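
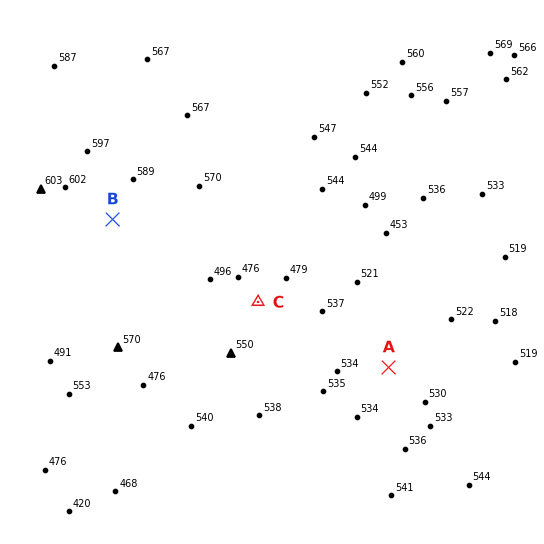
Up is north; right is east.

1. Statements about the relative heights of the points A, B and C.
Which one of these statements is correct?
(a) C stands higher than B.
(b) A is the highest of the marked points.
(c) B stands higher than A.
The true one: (c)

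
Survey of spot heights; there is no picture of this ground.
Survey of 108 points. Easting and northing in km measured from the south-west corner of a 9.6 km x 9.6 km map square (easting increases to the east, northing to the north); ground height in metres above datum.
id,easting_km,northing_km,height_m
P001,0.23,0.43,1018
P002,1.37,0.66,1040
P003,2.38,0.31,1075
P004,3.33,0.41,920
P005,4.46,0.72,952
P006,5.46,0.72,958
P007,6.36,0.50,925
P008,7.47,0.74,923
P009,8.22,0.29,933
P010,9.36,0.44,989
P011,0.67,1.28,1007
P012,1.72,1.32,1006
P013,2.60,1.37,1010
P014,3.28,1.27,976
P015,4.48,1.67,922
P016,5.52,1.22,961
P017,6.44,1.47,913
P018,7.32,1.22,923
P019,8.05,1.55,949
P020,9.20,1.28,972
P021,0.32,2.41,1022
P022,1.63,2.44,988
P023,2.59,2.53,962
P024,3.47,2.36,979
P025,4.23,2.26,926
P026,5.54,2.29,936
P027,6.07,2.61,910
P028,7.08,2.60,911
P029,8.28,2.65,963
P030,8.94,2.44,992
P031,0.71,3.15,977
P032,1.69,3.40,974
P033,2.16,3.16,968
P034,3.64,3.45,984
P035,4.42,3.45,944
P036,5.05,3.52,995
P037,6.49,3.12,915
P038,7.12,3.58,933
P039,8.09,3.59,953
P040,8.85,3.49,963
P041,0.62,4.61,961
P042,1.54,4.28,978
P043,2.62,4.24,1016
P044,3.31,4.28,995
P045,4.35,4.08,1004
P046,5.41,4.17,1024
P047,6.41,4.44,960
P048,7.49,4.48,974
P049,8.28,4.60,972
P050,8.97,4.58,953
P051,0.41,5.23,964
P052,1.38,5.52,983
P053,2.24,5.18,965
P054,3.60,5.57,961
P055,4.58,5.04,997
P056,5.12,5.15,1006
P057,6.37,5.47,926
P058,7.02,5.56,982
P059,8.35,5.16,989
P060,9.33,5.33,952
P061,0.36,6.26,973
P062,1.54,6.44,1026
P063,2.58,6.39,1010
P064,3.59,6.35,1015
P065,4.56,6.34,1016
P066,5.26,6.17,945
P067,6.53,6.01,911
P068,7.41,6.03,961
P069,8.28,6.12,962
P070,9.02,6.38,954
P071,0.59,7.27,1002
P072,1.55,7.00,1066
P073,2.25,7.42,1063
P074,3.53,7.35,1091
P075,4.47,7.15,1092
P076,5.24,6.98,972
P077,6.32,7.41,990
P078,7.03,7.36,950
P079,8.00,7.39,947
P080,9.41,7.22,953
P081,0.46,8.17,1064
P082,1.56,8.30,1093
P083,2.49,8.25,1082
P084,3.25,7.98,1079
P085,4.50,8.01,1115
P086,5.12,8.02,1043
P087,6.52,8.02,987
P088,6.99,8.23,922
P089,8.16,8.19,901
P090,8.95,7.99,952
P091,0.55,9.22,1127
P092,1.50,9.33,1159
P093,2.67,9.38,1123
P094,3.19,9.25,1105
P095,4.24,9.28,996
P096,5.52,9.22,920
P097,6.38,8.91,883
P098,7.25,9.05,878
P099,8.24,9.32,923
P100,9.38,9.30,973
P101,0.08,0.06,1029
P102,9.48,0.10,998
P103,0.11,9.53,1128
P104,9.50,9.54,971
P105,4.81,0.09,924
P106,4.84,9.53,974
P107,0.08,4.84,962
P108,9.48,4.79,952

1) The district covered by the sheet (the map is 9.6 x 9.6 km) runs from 880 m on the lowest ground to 1165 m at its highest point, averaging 980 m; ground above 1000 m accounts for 25.5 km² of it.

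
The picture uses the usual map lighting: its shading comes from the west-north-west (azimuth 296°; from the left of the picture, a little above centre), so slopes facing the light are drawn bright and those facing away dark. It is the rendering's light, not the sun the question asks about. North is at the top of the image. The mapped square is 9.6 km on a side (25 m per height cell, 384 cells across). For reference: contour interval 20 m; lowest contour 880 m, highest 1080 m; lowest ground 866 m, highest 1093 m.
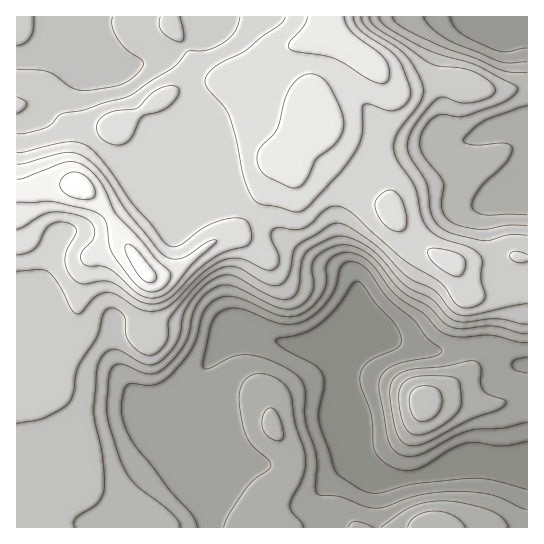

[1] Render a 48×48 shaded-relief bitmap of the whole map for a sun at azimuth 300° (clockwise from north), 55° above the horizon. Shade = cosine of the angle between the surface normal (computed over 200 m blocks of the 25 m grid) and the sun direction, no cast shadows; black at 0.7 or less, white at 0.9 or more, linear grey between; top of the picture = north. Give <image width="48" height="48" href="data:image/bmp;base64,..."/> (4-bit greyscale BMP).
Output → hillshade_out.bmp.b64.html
<image width="48" height="48" href="data:image/bmp;base64,Qk32BAAAAAAAAHYAAAAoAAAAMAAAADAAAAABAAQAAAAAAIAEAAATCwAAEwsAABAAAAAAAAAAAAAAABEREQAiIiIAMzMzAERERABVVVUAZmZmAHd3dwCIiIgAmZmZAKqqqgC7u7sAzMzMAN3d3QDu7u4A////AJmYiIiZmZmIeKqqmZiImqqqvMy6mZmYiYiIiIiJmZmIiaqqqYiJmqqqvMy6qZmZmYiIiIiImZiIiaq7qYd4mqmavMzLuqqZmZmYiIiIiYiImZq7uodniZmZq7u7u6qpmZmZmIiIiIiJmZmruqhmeJmZmZqqqqqpmZmZmId3iIiJmZmqqql2aJmZmYiImqqZmZmZmYd3iIiZmZmaqZl2Z5mZmXZmeJmYiJmZmYd3iIiZmZmamZh2aJmaqoZEV4iIiJmZmId3iJmZmZmqqYdmeJmau5dURWeHd5mZmIdniJmZmZmqqodmeZmbzLhkRFd3d4iJiHZneJmZmZqquoZmeZmbzLqGVWd3d4iJiHZmeImZmZqqqodmeZmrzcqHd3iIiJmJmHZmeIiJmaqqqodmeJmrzcuYd3iZmZmZmHZmeHZ4maqqqph3eJmrzdy6mHeJqpmZmHZniGVWiaqqqpiIiZmrzMy7qYeImZmZmHZniGQ0aJqqqZmZmZmrvMu7u6iIiJmZmHZomXUzR4qqmZmZmZmZq7uqqqmIiJmZmXd5qoZDRXmZmYiJmZmZmqqpiIiIh5mZmYeJqphkRGiZmIdniZmZmaqphlZ3d5maqXeJqYdkRGeIiHZUaJmZmaqqllRXeJmaqXZ5mGUzNFZ4iHZDRYmZmZmaqGVniJmaqXZ4mFMQE1Z4iHZUNGiaqpiaqYd3iImaqXd5mXQgAUaIiHZlVFiaupiJqYeIiIiaqYeJqoZTECV4mHVWZWebupmZmHeJmXeKupiaqYiHUiR4mHVFZWeaupmZmHeJmXeKu6mqqHeblkRniHZUVVeJqpmqmYiamXd5vLu7l2ebyoZneHdVRWeJmZmaqpqrqndoq7u6l3iau7mHd4hlVniZmYiImqq7u3dmiaqph4mZmrqYd4h2ZomamYd3iaq7u3dmd4mYeJmZmZqpiIh2Z4mqmXZmiJmqqoh3d3d2eJmZmZmZmIh2Z4mqqXZWeIiZmZmZmXZmiZmZmZmamZiHZ4mqqYZmd3iZmaqruoZniZmZmZmaqZmHd4mamYd3iIeJmbu7uod4mZmZmZmqqZmYd3iZmHd4mZh4mbzMuoiJmZmZmZmrqZmZh3eJh3d4mqmIibu7upmYmZmZmZmrupmZmHeIh2Z4maqpiKq7uqqYeJmZmZmqupmZmHd4hlVomYmqmZmqqqupeJmZmZmaq6mZmXd4hlRXiHeJmZmaqru6mIiZmZmZq6mZmYeIh1RGh2ZniJmZmrvLupiJmZmZmrqZmIeIh2RWiGVVZ5mZmau7zLqImZmImrupiIiJiHVniIdmZ6mZmZqrvMupmqmImaupmIiZh3Z4mpiIiaqZmZmaq8y6qqqYiaqqmImYh3eJqpmJqpmZmZmZmqu7q7upmZmZmZmYd3eJqpmau4mZmZmZmZmqqru6qqmZmZmYh3iZmpmau4iJmZmZmZmZmau7u7qpmZiIiIiZmZmaqniJmZmaqpmYiZq7qru6qYd3iImYiJmZmniJmZmaqqmYiZqrqru7qXZniJmYiImZmQ=="/>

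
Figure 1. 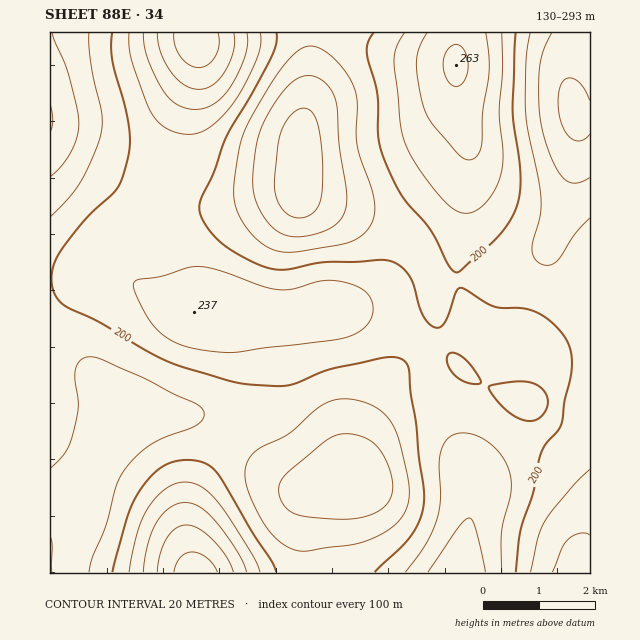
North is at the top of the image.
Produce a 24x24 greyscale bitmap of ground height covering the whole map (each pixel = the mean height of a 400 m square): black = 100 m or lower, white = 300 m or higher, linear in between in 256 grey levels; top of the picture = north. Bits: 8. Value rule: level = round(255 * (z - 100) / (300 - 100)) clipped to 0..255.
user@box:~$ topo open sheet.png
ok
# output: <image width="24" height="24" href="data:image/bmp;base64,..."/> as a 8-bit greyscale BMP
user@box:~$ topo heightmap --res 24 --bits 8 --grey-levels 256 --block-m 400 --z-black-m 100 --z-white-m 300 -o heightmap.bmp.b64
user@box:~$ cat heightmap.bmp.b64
<image width="24" height="24" href="data:image/bmp;base64,Qk12BgAAAAAAADYEAAAoAAAAGAAAABgAAAABAAgAAAAAAEACAAATCwAAEwsAAAABAAAAAAAAAAAAAAEBAQACAgIAAwMDAAQEBAAFBQUABgYGAAcHBwAICAgACQkJAAoKCgALCwsADAwMAA0NDQAODg4ADw8PABAQEAAREREAEhISABMTEwAUFBQAFRUVABYWFgAXFxcAGBgYABkZGQAaGhoAGxsbABwcHAAdHR0AHh4eAB8fHwAgICAAISEhACIiIgAjIyMAJCQkACUlJQAmJiYAJycnACgoKAApKSkAKioqACsrKwAsLCwALS0tAC4uLgAvLy8AMDAwADExMQAyMjIAMzMzADQ0NAA1NTUANjY2ADc3NwA4ODgAOTk5ADo6OgA7OzsAPDw8AD09PQA+Pj4APz8/AEBAQABBQUEAQkJCAENDQwBEREQARUVFAEZGRgBHR0cASEhIAElJSQBKSkoAS0tLAExMTABNTU0ATk5OAE9PTwBQUFAAUVFRAFJSUgBTU1MAVFRUAFVVVQBWVlYAV1dXAFhYWABZWVkAWlpaAFtbWwBcXFwAXV1dAF5eXgBfX18AYGBgAGFhYQBiYmIAY2NjAGRkZABlZWUAZmZmAGdnZwBoaGgAaWlpAGpqagBra2sAbGxsAG1tbQBubm4Ab29vAHBwcABxcXEAcnJyAHNzcwB0dHQAdXV1AHZ2dgB3d3cAeHh4AHl5eQB6enoAe3t7AHx8fAB9fX0Afn5+AH9/fwCAgIAAgYGBAIKCggCDg4MAhISEAIWFhQCGhoYAh4eHAIiIiACJiYkAioqKAIuLiwCMjIwAjY2NAI6OjgCPj48AkJCQAJGRkQCSkpIAk5OTAJSUlACVlZUAlpaWAJeXlwCYmJgAmZmZAJqamgCbm5sAnJycAJ2dnQCenp4An5+fAKCgoAChoaEAoqKiAKOjowCkpKQApaWlAKampgCnp6cAqKioAKmpqQCqqqoAq6urAKysrACtra0Arq6uAK+vrwCwsLAAsbGxALKysgCzs7MAtLS0ALW1tQC2trYAt7e3ALi4uAC5ubkAurq6ALu7uwC8vLwAvb29AL6+vgC/v78AwMDAAMHBwQDCwsIAw8PDAMTExADFxcUAxsbGAMfHxwDIyMgAycnJAMrKygDLy8sAzMzMAM3NzQDOzs4Az8/PANDQ0ADR0dEA0tLSANPT0wDU1NQA1dXVANbW1gDX19cA2NjYANnZ2QDa2toA29vbANzc3ADd3d0A3t7eAN/f3wDg4OAA4eHhAOLi4gDj4+MA5OTkAOXl5QDm5uYA5+fnAOjo6ADp6ekA6urqAOvr6wDs7OwA7e3tAO7u7gDv7+8A8PDwAPHx8QDy8vIA8/PzAPT09AD19fUA9vb2APf39wD4+PgA+fn5APr6+gD7+/sA/Pz8AP39/QD+/v4A////AFFgdZW+4OzbtYxxam1xeoqiur+riGVNSVBabIy10tfDnHZhXl9haHeQrLeoimtUTFBTZIGkvr+og2JRTEpLUWOBobGpkHRgVFRSX3WPpKSPcVhKQDs6QFd7na6rl35rX19ZXWp7iop9allOQzs6QVp/namml4J0amleWl5pcnVzbGRdUUZES2ODmqGcj4N7dG1iWVZcY2dsbm5rX1RSWmyEkpWPhYGAeW5kW1dbYmdtc3Z2bmRjaXWEioiDfn2Aem5jX2Bnb3V8gYKCfXZzdXuDg4CAgICBe3BnaHB6hY6TlJGPjYiEgICBgICDhYWDfHZzeIKPnqSjoqGgnpyXjoaBgIKDhYWBfHyAh5Ccqa6rqamnp6iilomAf4GBgYB8eoKJkJeco6mopJ2an6Kdk4d+fn99enZzeYSNk5aVl5qXjoN+hYmIhoF8f396c2pqdX2JkI+MjYyDd2hdX2ZtdXh6goV/c2ZibnGAiYiFhYN4aFI/PUlZanV+i5KMfWpfZGNzgIOEhYF0X0MuLD5TaHuKmJ+Yhm5aWFRneIGHiYZ5XT8rKT1Xb4WWo6qii2xSS0ZccX+Jjo2AYUEsKT9eeI+fq7Opi2VHPTxTa3+PmJmLa0cwLEJifZWotLqqhlw8MTtTa4KZqrCkgFc6NEVifZivvsCpglY2LkFZcYqlv8zBnG9NQk5mgJu0x8eug1U3Mkled5Oz1OXZsoZjV19xhp64y8yyhVc9O1BheZi/4/PkvpNzaGx3hZqyx8evhl1GRQ=="/>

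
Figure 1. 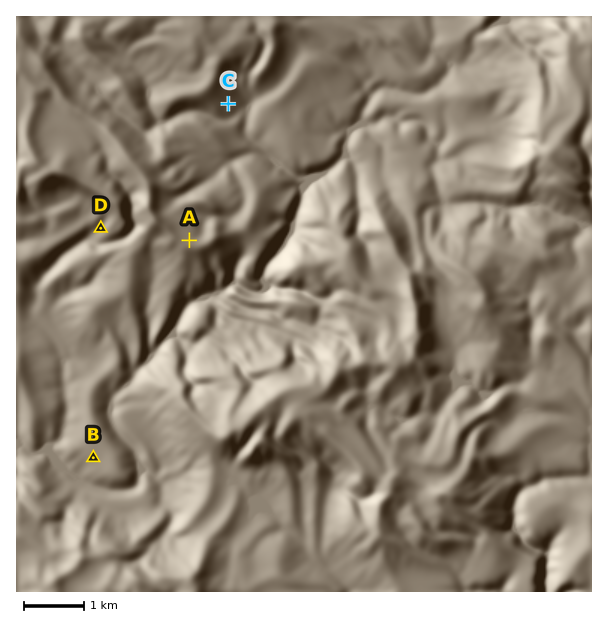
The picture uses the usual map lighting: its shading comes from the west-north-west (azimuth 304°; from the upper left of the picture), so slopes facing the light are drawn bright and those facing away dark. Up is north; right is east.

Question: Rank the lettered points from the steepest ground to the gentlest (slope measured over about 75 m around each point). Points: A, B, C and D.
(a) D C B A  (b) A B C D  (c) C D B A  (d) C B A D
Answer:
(a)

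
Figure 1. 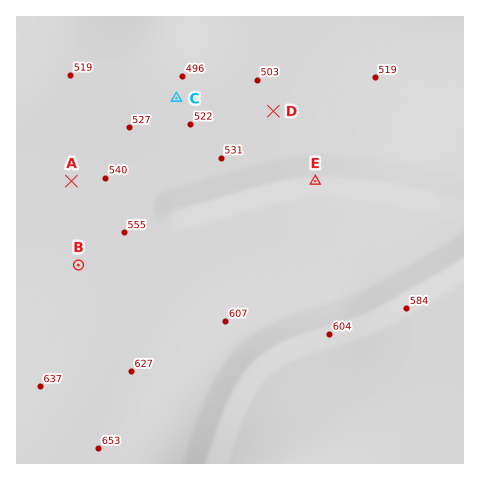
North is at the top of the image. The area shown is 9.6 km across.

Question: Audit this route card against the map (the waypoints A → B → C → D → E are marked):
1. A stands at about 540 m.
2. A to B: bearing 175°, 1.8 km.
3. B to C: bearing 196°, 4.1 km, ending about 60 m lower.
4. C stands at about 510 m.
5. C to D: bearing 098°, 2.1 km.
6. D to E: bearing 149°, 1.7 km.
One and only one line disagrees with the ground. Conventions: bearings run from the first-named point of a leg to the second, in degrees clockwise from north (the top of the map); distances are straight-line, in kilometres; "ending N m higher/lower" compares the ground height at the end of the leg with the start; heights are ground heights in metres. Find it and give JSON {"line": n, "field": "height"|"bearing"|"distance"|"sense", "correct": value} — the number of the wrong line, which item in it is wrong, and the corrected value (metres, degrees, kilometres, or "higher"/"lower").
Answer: {"line": 3, "field": "bearing", "correct": 30}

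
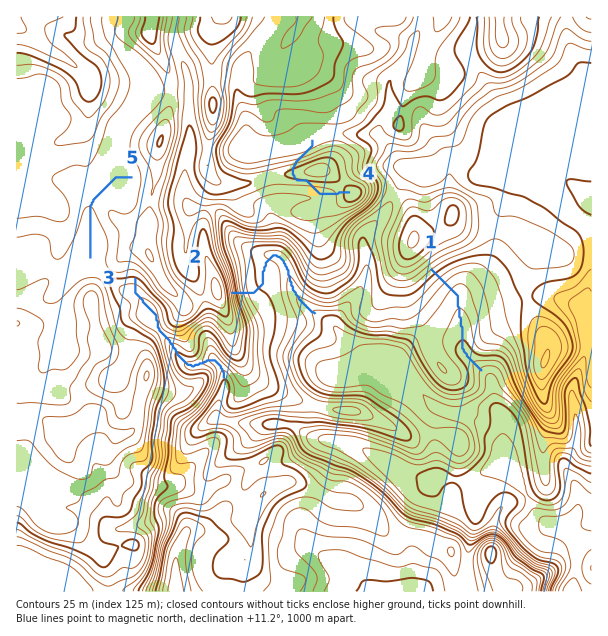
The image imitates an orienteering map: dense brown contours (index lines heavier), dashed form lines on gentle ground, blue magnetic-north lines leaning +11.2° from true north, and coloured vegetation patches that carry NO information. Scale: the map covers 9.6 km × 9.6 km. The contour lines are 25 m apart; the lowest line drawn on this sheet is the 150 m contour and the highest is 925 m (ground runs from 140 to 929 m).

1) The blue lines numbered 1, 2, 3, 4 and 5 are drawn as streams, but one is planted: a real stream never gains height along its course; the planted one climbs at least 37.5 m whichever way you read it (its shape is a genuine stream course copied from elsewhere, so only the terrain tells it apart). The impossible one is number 4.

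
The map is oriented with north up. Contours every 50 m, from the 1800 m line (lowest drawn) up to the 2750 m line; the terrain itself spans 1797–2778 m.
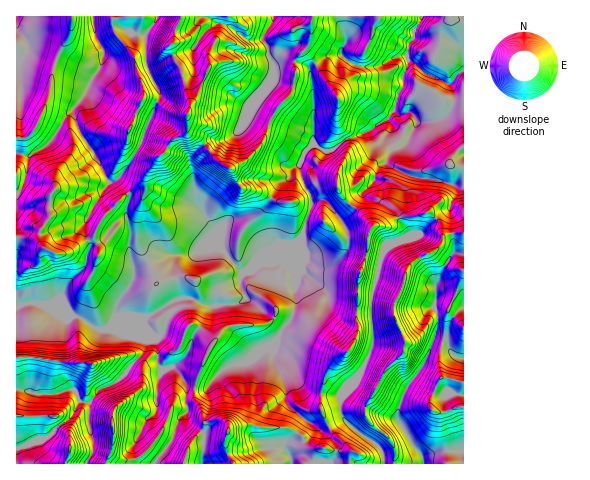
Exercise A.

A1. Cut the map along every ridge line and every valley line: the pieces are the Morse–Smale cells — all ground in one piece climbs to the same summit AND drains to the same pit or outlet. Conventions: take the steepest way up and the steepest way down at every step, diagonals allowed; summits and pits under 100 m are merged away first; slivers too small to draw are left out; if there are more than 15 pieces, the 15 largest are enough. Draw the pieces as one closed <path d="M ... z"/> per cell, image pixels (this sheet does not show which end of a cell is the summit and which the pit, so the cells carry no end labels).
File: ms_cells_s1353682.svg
<path d="M463 16l-282 0-6 16-1 10-4 5 5 13 7 10 8 31-2 31-14 6-5 6-5 9-6 4-10 15-5 11-14 10 1 6-4 16 4 14-1 22 5 16 0 11-13 20-6 17 2 2 17-1 10 2 4 12 10 8 5-4 4-13 5-9-3-7 3-3 9-4 11 0 21 8 26-3 7-4-6-14 1-9 19-13 13-4 15-14 13-6 11-37-2-9-6-8-5-20-4 2-4 8-7 5-36-1-7 4-17 10-20 21-7-10-4-29-3-10 1-8 20-17 10 1 10-4 10-10 15-29-3 7 2 7 28 14 16 4 14 10 1-44-4-27 4-4 14-9 13-2 14 11 20 2 18-9 13-2 3 5-1 6-5 8 0 12-4 7-5 17 4 3 11-2 9 10 21-2 11-9 4-9 0-12-5-6 15-14z"/><path d="M322 199l-10 3-12 38-12 5-15 14-13 4-19 13-1 9 6 10-2 6-8 3-23 2-21-8-11 0-12 7 3 7-12 25-6 0-7-8-1 18-4 8-23 25-20 9-9 14-2 18 5 18 0 13-6 9 1 3 66 0 18-24 7-22 9-7-3-27 19 5 19-19 27-10 13-12 14-8 18-29 0-26 9-29 8 8 13 3 14-7 6-7 3-8 0-9-5-14-14-19z"/><path d="M428 212l-10 4-18 1 1 5 9 13-4 4-17 7-7 7-11 53 2 38-17 38-16 18 0 11 4 8 36 29 5 16 38-1-1-8-7-7-16-27-1-8 5-18 21-31 10-24 4-2 8 2 7 14 7 4 4-1 0-30-15-15 10-28-4 3-30 4-7 0-16-5 4-15 4-7 9-6 16-8 7-7 1-8-2-11z"/><path d="M274 343l-11 5-13 12-27 10-19 19-18-4-1 15 3 11-9 7-7 22-15 19-2 5 195-1 0-7 3-4-17-15-7-9-6 2-4-1-13-8-18-17-2-5 0-16-12-22z"/><path d="M36 303l-8 0-12 4 1 82 18 5 21 0 17-5 3 2 4 10 9 2 10-14 20-9 25-30 3-22-3-9-3-2-5 0-24 11-13 2-21-13-9-1z"/><path d="M129 193l-24 22-13 23-24 15-12 1-13-6-9-9-18-2 1 69 11-3 13 1 28 12 9 1 21 13 13-2 23-10-1-2-17 1-2-2 6-17 13-20 0-11-5-16 1-22-4-14 4-16z"/><path d="M73 110l-9 9-14 24-21 14-4 23-4 10-5 5 0 41 18 3 9 9 13 6 12-1 24-15 13-23 23-22-10-13-7 3-3-2-15-30-11-14z"/><path d="M120 28l-25 5 9 16-2 13-16 32-13 16 9 27 11 14 17 32 6-3 16-19 10-20 13-36 6-9-15-35 0-26-14-1z"/><path d="M341 54l-13 2-18 13 4 27 0 48 12 7 7-1 13-10 17-6 26-16 6-9 4-15 4-7 0-12 6-14-3-5-4 0-23 10-12 1-17-4z"/><path d="M255 99l-14 28-10 10-10 4-12 0-19 18 7 45 7 10 20-21 24-14 39 0 4-4 1-6 9-5 3-11 10-9 0-4-10-7-21-7-28-14-2-2z"/><path d="M180 16l-87 1 3 15 24-4 12 6 14 1 0 26 15 35-6 9-19 48-20 27 13 13 14-10 5-11 10-15 6-4 5-9 5-6 14-6 2-31-8-31-6-8-6-15 5-8 0-7 6-12z"/><path d="M399 170l-3 10 2 10-5 11 0 5 6 10 19 0 10-4 12 10 3 13-1 8-7 7-16 8-9 6-4 7-4 15 16 5 7 0 30-4 4-4-10 29 14 14 1-139-29-8-25-3z"/><path d="M301 266l-6 19 0 26-5 10-9 11-7 18 12 10 10 19 11 11 14 4 8-25 21-20 7-13 0-25-24-7-5-5-4-9-22-20z"/><path d="M409 112l-5 2-11-2-5 8-25 14-17 6-13 10-7 1-13-7-9 9-4 12 1 9 4 13 5 6 1 8 11-2 5 3 10 12 4-1 33-32 4-13 8-6 4-10 17-9 9-18-1-8z"/><path d="M386 161l-8 7-4 13-37 34 6 7 5 14 0 9-3 8-13 11-7 3-13-3-7-8-3 8 0 6 22 20 4 9 5 5 13 5 10 1 2-3 0-26 9-29 0-13 4-10 6-4 9 0 14-8-7-11 5-16-2-10 3-9z"/>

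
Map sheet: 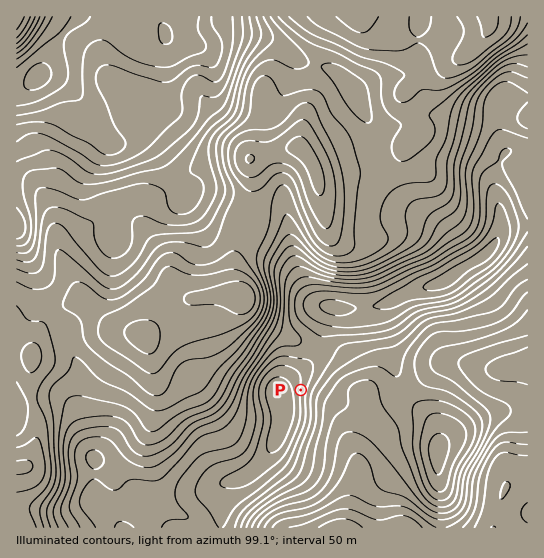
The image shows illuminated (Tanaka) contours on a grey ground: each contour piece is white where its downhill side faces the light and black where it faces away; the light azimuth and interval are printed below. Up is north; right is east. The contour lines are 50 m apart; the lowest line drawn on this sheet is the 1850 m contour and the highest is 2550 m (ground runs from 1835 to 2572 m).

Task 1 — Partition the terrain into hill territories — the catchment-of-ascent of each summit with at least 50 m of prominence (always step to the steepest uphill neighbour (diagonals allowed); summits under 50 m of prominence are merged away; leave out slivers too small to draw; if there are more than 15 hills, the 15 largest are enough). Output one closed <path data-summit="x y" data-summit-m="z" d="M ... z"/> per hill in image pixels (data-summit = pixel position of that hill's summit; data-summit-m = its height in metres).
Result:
<path data-summit="447 279" data-summit-m="2570" d="M527 16l-38 0 0 10-2 7-16 18-58 34-9 8 12 33 1 11-14 12-4 9-12 10-18 5-19 0-32 6-7-18-10-13-12 0-40 11 3 24-3 15-12 31-4 30 2 28 2 6 7 5 1 8 8 10 38 23 44 17 10 10 8 17 11 8 0 19-9 24 2 25 2-16 10-18 4-12 33-20 33-28 8-2 15 0 20 5 16 1 30-6z"/><path data-summit="38 77" data-summit-m="2572" d="M487 16l-470 0-1 166 10 1 9 4 14 19 4 11 3 25 4 13 23 44 23 22 31 14 5 5 15-16 33-25 23-4 28 0-4-2-4-10 0-24 6-36 12-30 1-16-2-18 39-11 12 0 10 13 7 18 32-6 19 0 18-5 12-10 4-9 14-12-1-11-12-33 9-8 58-34 17-21 1-11z"/><path data-summit="281 402" data-summit-m="2545" d="M238 295l-25 0-23 4-33 25-14 15 8 14 5 33 0 19-7 28 0 20 14 45 10 13 15 8 2 9 155 0 12-53-2-41 9-24 0-19-11-8-12-23-16-9-34-12-25-14-17-12-5-15z"/><path data-summit="438 453" data-summit-m="2372" d="M462 363l-15 0-8 2-33 28-33 20-16 34 0 28-11 53 147 0 2-2 2-17 8-22 5-4 18-5 0-113-38 4z"/><path data-summit="17 226" data-summit-m="2344" d="M26 183l-10 0 0 171 15 2 6-22 8-15 12-10 24-8 2-3-23-43-4-13-3-25-4-11-11-17z"/>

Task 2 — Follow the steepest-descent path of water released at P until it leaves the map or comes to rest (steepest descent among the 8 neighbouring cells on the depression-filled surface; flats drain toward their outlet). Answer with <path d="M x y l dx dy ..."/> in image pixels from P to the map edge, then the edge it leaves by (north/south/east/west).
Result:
<path d="M301 390l10 0 4 3 4 4 2 0 21 21 0 4 1 1 2 8 8 16 0 3 2 5 0 6 2 1 0 19-2 1 0 33-5 8-1 4"/>
exit: south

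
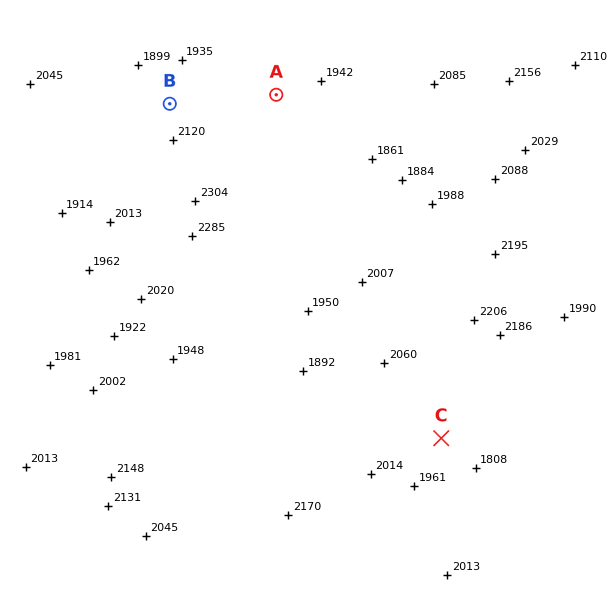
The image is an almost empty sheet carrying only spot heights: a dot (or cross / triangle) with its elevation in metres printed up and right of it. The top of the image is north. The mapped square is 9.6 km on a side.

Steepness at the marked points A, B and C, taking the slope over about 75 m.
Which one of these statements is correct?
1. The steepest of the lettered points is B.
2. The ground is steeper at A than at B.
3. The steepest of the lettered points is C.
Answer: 1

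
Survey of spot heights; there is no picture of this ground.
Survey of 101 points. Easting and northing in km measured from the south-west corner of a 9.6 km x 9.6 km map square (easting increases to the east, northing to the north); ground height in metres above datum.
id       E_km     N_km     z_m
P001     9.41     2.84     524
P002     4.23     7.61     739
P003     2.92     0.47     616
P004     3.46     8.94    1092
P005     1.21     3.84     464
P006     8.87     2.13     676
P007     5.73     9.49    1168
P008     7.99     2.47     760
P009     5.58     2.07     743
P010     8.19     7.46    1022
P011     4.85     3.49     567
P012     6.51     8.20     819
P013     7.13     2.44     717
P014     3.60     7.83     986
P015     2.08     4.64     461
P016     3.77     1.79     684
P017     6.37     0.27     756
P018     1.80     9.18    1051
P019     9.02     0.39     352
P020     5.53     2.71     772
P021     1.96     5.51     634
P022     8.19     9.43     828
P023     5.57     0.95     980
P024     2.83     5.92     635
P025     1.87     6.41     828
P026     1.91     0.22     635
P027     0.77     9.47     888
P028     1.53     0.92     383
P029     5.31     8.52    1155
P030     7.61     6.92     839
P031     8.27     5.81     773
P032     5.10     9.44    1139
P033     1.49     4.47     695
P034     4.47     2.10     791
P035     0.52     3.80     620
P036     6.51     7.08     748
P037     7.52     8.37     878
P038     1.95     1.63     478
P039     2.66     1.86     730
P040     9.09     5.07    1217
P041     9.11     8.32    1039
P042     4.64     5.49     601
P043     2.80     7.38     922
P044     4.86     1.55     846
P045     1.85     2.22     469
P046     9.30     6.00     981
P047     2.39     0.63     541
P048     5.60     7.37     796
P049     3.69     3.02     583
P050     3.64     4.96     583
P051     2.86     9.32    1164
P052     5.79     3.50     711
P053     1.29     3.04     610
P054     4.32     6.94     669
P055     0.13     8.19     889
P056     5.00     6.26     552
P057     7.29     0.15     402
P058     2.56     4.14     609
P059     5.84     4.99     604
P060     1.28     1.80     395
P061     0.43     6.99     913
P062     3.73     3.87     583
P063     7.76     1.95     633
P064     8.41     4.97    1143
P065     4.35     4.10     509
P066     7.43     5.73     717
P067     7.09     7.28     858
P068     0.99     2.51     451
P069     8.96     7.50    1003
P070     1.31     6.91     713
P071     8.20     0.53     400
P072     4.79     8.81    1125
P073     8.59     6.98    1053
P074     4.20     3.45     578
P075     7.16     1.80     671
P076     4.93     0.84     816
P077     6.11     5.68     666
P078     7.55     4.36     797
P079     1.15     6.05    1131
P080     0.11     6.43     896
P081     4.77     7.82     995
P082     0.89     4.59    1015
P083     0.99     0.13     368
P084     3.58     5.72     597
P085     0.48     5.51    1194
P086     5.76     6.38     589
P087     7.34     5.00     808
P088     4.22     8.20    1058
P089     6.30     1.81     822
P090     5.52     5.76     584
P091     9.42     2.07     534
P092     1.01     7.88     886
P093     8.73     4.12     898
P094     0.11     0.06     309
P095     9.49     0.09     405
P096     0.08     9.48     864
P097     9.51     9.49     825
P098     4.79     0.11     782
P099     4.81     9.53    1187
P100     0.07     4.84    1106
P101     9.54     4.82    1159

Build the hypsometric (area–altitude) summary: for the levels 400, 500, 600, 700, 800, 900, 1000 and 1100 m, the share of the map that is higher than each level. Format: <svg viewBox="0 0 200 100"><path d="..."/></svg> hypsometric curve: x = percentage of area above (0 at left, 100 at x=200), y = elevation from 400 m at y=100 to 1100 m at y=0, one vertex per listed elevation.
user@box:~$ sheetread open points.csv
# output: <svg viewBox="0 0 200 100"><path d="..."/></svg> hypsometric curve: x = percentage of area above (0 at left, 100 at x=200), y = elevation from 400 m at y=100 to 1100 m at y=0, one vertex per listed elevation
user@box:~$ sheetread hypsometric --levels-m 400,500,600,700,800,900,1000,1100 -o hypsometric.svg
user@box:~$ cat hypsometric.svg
<svg viewBox="0 0 200 100"><path d="M191 100l-14-14-27-15-35-14-31-14-33-14-23-15-16-14"/></svg>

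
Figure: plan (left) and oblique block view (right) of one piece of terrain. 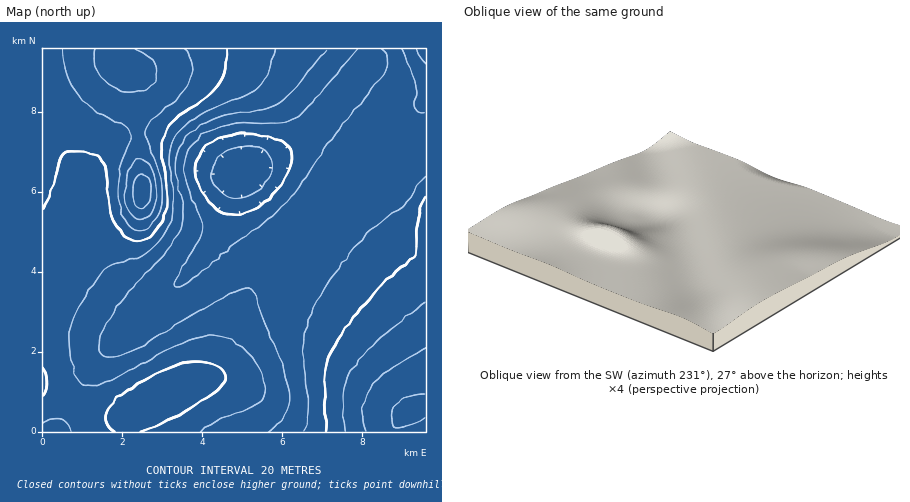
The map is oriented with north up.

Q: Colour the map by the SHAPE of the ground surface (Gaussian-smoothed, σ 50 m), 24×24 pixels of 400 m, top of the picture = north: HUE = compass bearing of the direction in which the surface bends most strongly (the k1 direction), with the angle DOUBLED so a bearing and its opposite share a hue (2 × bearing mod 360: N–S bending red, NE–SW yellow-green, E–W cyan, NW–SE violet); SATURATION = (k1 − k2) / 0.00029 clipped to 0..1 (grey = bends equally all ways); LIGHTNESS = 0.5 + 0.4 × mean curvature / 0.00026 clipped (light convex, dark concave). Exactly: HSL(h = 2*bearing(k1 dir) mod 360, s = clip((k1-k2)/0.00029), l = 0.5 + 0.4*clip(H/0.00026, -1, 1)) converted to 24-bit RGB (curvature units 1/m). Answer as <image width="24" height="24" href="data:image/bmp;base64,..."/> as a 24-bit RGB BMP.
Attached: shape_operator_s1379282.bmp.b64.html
<image width="24" height="24" href="data:image/bmp;base64,Qk32BgAAAAAAADYAAAAoAAAAGAAAABgAAAABABgAAAAAAMAGAAATCwAAEwsAAAAAAAAAAAAAVJWKXJWOcomQjX2Um32VmH2PkH2HiXx8hoR5hIV2gYB0fHZ1hH15fYl8e5KAeZiGdpmKdZOLd4iAdn90eHhuZ3VmW3xfa4ZcWpSkUZ2nWpOlcH2fjnmjo3moo3ilmnmckHqUiXuNgnmJdHmKeo2Oe5WOe5qOfJmMfJCIe4WDgnZ5gm90fW1yeHBvZH1vaYZjbYSgWJalUZqkXYygcHGemnWnqXWtpnarm3alkHegg3acdXuceZGcfJycf5eTgY2Khn2ChnN8hG54hmt2gm95fXR7cH59bYRwh3ySb4mOWpKMVZKKYoqOfHWPnnidpnejonimlnmjiHqgfH2dfouagY+Tg4aLinuBjHF8jGx7iGx8hnB9hHSCfHeBdnyCdYN/lHR1iXt1aYNvVodtU4hwY4Z0hod3lHmEmnqMmHySk3+Ui4KQi4KMin+BjHZ6jm93jmt4jGx8iXCBhnWFgXiFe3mEeHyEeIGElXRtlHRtiH9vZINlUYdmUIplYIhnhIlykn11lXp2k313kH92j3x0j3Vwjm1tjWxyjG54inJ/iHWEhXiGgHqFfHqFenuFeX6Fj3dxlHJwkXRxhoRzYoVsUIxnUYxlYolki4twlH9wl3xulXxtknlsjnRtjHBuinF0iXR7h3eAhnqEg3uFgHuFfXuFe3uEe3yEiHt4j3Z3k3V5j3Z4fIR2YYhwUY1rVYtqaIdojINylnlwl3Zuk3VvjXVxiXV0h3d4hnl9hXuBhHyDg3yEgXyEf3yDfXyDfHyCg358iHt8j3l+lHd/jnh8eoV0X4pwUo1vWotwb4VwjXt2lnN0lXN1j3V3iXh5hnp8hHx+hHyAg32Bg32Dgn2DgX2Cf3yCfnyCgIF9g35+iXt/kXeAl3F8k3RwdIprWI1wUo50X4p2dYR2jnh7lnZ9k3d9jHl+h3t+hHx/g32Ag32Ag32Bgn2Cgn2CgHyCd5N6e4J7f4F+hH1/jHWCnWN5qmZanKBfW5JpU495VI54Y4p6eIV9kHmAlneBkniAi3p/hnx/hH1/g32Agn2Agn2Bgn2BgX2Cds1ndoR6e4F8gH2Aim2JpE6AyVY+u8VJT6JkVJOKVZKGVpOHZ42LgHqJlXiHl3eEkniBinqAhnyAg32Ag32Agn2Bgn2BhYp6l+hgcoZ+d4N+eXuAfF6NrDSh5ko41etQNsN9RJapVpWkUJinVIuiaHWYknWYnXWOmnWFkXiCinuBhXyAg32Bgn2Bgn2ClqJzweRZcIeIdYOEdHiCY06QgiKw62Vg7PyTMN+5JYzGUI64T4q1SniwVmKlh2igpW6Yo3GJmnWDkHiCiXuBhXyBg32Bgn2Craxv2L1ScXmLdXuFcXSDSUWSNBqu3qWP+//MUMnUHW29UYOjXnyRVnGJWGWGe2SLn2iHp2x+onJ/mHaBj3mCiHuChHyCg32CpZJx0XlRenCOe3SHdHGESFSQG0uqm96E//3MnWW7Mj+QXGF1dGhdZHBVUW1YXXBciHhjnnhooHRxm3V9lXeCjXqDh3yDhH2DkHx5yVlkjG2QiHGKgHOEV2iKKIijWepH//CM0zdGbT95aldleVtae3heVGxXTnFNZ4hOhZtZmJdtlHp4lneCk3iEjHqDhnyDhH2DqG2Mj2yEjG+Bh3J/a3OCQ5iJU9wq/9s74yUYh0Ffal1bbHJef2xccGBcXHZUUJZFUaZGYJtcfYt2j3qBlXeEknmEi3uEhn2EhH2EjWx6jG57inF5gXV5YotxcrVE3bI01jcrpEdifV5lcnJfdG1ddnBkYIllTahaRbBYTqBnYo92eYWBkHmElXiFkHmFinuEhX2Eim95i297i3J5iHZ3fod0hZtjr5RatFhdr12NoGGkdmGYYmaVZYGcaqWiaKqMW6d8U5t3VZF5Zol+f3qFkXmElXiFj3qFiXyEiHKAinOAi3V/inl8iYV8ipB4lI94mHqDoHSkkGuvdWO1YGe3ZYG0cpOrfJedeZKNaI6BWI58WI17aod/hnuEknmFlHiFkHaAh3WIinaJi3qHi3+FioeEhY6EhJGLg4WThHuagnShdW6ma3Cobnqkd36bhn+Sjn6Me3uGaIh/V417WYx8bYZ/iHuDm2V1pEtXf3WJg3iKhn2Lh4SLh5GOg5uZf5WgeXyfhnabiXiVfniRdXaRdXePfXiMjXqNkniJkHmGeXyFZoh+Vo17W4p7gGJum0thqE1deHaJe3mLf4KMg5ORgKKXe6yqdImqg2qmoGqflnWJi3yKfHmIeHaIfXiHh3mJj3iHk3eGj3mEeISEY4h9W290cFtrhl5vnGNy"/>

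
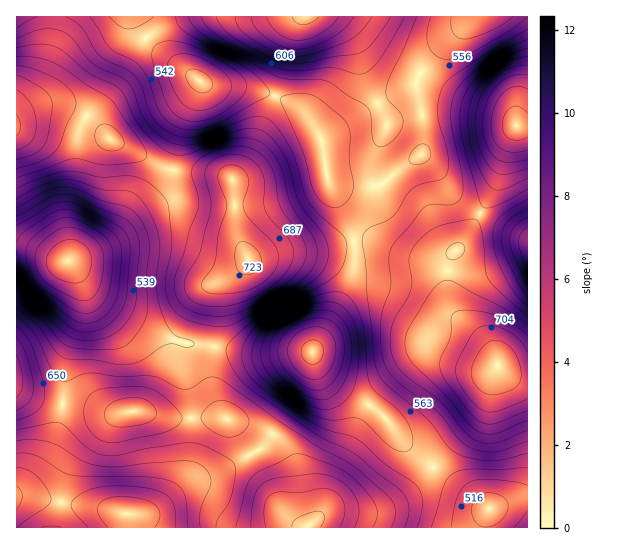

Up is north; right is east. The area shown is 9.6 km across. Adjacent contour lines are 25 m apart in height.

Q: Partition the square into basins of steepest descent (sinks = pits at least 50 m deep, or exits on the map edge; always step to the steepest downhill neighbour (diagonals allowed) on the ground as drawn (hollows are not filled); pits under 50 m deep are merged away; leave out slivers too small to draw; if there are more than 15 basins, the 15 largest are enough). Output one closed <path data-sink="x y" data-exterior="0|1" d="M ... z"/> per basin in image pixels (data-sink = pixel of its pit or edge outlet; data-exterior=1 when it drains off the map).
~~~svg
<path data-sink="199 81" data-exterior="0" d="M329 16l-278 0-2 27-8 28-9 18-16 16 0 12 30-12 24 3 21 12 20 20 50 27 12 4 41 2 16 4 3 4 2 9 1 39 3 10 10 21 33-8 43-4 28-7 17 0 35 14 20 4 16 0 12-6 11-11 32-57 9-34 11-26-14-6-39-6-45 2-19 4-12 5-22-43-12-40-6-10z"/><path data-sink="313 351" data-exterior="0" d="M370 241l-17 0-28 7-35 3-39 8-12 12-14 9-8 10 0 41-5 30 0 24 7 24 7 10 33 8 14 6 12 12 11 22 3 42 8 16 24-14 46-2 16-6 16-11 14-13 17-22 39-39 5-9 8-32 5-11 0-4-8-15-22-23-11-9-5-8-3-10 0-31 5-13-12 6-16 0-20-4z"/><path data-sink="69 261" data-exterior="0" d="M59 105l-18 2-25 11 0 271 25 11 44 7 24 6 37-1 29 7 50 0-6-10-7-24 0-24 5-30 0-41 8-10 14-9 9-10-12-32-3-48-11-6-40-3-21-5-50-27-25-24z"/><path data-sink="127 514" data-exterior="0" d="M17 389l0 139 291-1-9-18-2-34-5-20-14-18-19-10-40-10-44 2-29-7-37 1-24-6-44-7z"/><path data-sink="485 17" data-exterior="1" d="M527 16l-198 1 10 6 14 18 12 40 22 43 12-5 19-4 45-2 32 4 22 8 10 0z"/><path data-sink="489 509" data-exterior="0" d="M498 367l-6 10-4 20-9 21-39 39-17 22-14 13-16 11-16 6-50 3-19 15 219 1 1-150-18-3z"/><path data-sink="527 246" data-exterior="1" d="M527 125l-11 1-9 21-11 38-32 57-13 15-3 9 0 31 4 13 32 31 8 10 5 15 10 7 12 4 9 0z"/>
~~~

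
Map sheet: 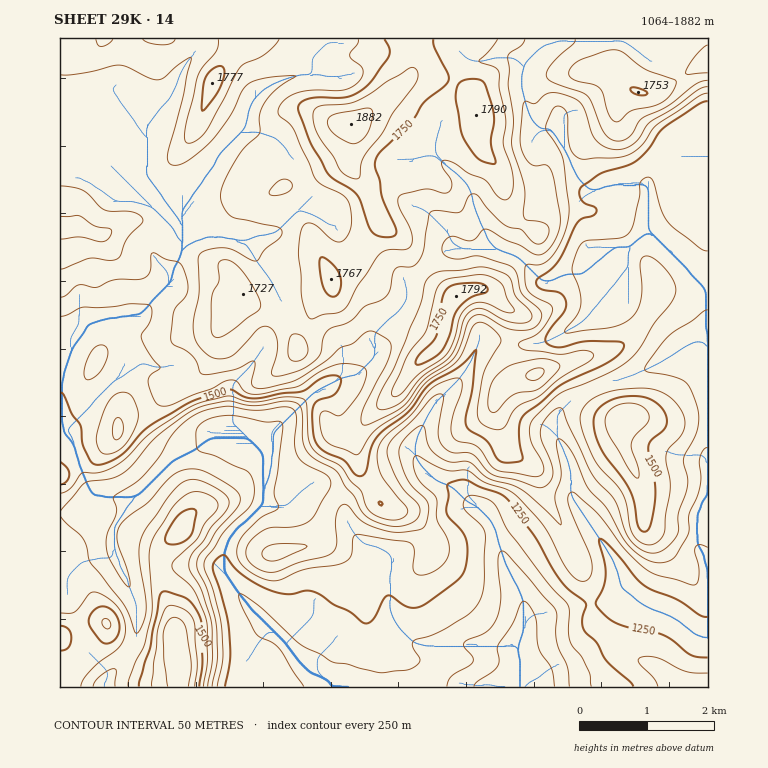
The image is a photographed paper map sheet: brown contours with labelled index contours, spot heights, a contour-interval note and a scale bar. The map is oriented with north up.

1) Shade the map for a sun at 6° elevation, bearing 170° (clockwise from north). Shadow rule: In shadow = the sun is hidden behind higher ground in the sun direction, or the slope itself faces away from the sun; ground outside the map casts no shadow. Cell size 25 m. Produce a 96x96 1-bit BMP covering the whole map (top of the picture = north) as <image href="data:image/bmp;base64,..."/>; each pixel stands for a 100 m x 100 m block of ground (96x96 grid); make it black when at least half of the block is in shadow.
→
<image width="96" height="96" href="data:image/bmp;base64,Qk2+BAAAAAAAAD4AAAAoAAAAYAAAAGAAAAABAAEAAAAAAIAEAAATCwAAEwsAAAIAAAAAAAAA////AAAAAAAAAAAAAAAAAAAAAAAAfAAMAAAAAAAAAA8AeAAPAAAAAAAAAB8AfAAOAAAAAAAAAD8APgAAAAAAAAAAAP8APgAAAAAAAAAAB/8APgAAAAAAAAAAD/4APgAAAAAAAAAAH/7AP4AAAAAAAAAAH/7AP8AAAAAAAAAAH4D///gAAAAAAAAADgD///wAAAAAAAAAAAD///wAAAAAAAAAAACf//gAAAAAAAAAAAAf//wAAAAAAAAAAAAf//4AAAAAAAAAAAAf//4AAAAAAAAAAAAfv/wAAAAAAAAAAAAfP/gAAAAAAAAAAAAfH+AAAAAAAAAAAAAfDwA8AAAAAAAAAAAeDgA/+AAAAAAAAADeDwA//AAAAAAAAADcH8A//gAAYAAAAAAcH+A//AAA/AAAAAAYP+Af/AAAfAAAAAAYP/Af/AAAOAAAAAAAH/4P/AB+AAAAAAAAH//P+AH/AAAAAAAAH//ngAP/AAAAAAAAH//nAAH/AAAAAAAAD//nAAH+AAAAAACAD//AAAD8AAAAAADAB//AAAD4AAAAAACAA/+AAABwAAMAAACAA/+AAAAAAAcAAAAAA/8AAAAAAAIAAAAAAf8AIAAAAAAAAAAAAH4AOAAAAAAAAAAHADwAOAAAAAAAAAADgAAAB7gAcAAH8AADwAAAB/wAfAAP/+ADgAAAB/4AfgAH//ABgAAAB/+AfgAH//ABgAAAB//APwAD//AAAMAAA//gH8AB/+AAAOAEAB/gD/wB/+AAAOAHAA/wB/+A/8AAAAADAAf4B//wf8AAAAADAAP8B//+H4AAAAAAAAP/B///wAAcAAAAAAH/A///8AAMAAAAAAD/A4//+AAAAAAAAAB/AAH/+AAAAAAAAAB/AAB//AAAAAAAAAB/AAYf+AAAAHAAAAA/gB+fwAAAAPgAAAA/gD/PAAAAAPAAAAAf4D/uAAAAAGAAAAAf/9/gAAAAAAAIAAAP///AAAAAAAA4AAAH//4AAAAAAAB4AAAD//gAAAAAAAPwAIAD//AAAAAAAA/wAYAD/+AAAAAAAB/wQYAD/8AAAAAAAA/gA4AD/4AAAAAAAA/ADwAB/wAAAAAHAAeAHwAB/wMAAAAH4gAADgAB/gMAAAAH/AAADAAAwAMAAAAP+AAAAAAAAAAAAAD/8AAAAAAAAAAAAAD/4AAAAAAAAAAAAAD/wAGAAAAAAAAAAAD/AAHAAAAAAAAAAAPwAAHgAAAAAAAAAAfgAADwAAAAAAAAAADAAADwAAAAAAAAAAAAAAB8AAAAAAAAAAAAAIB+AAAAAAAAAAAAAMA+AAAAAAAAAAAAAOAcAAAAAAAAAAAAAOAIAAAAAAAAAAAAAHAAAfgAAAAAAAAAAHADB/wAAAAAAAAAAHgD//4AAAAAAAAAAHgD//8AAAAAAAAAAHgD//+AAAAAAQAAADwB///ADAAAD8AAAD4A///gHwAAH4AAAD8Af//gH4DgH4AAAB8AP//gH4H+HwAAAB8AP//gHwH/zAEAAB8AH//AAAD/wAAAAB8AH/8AAAB/gAA="/>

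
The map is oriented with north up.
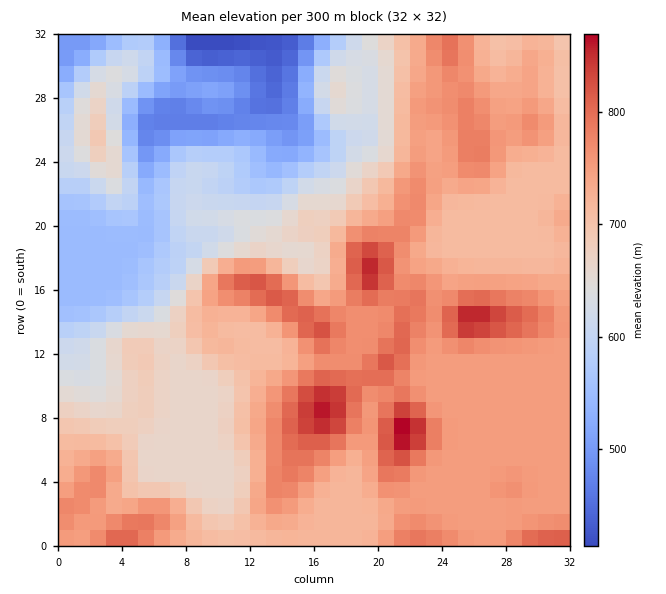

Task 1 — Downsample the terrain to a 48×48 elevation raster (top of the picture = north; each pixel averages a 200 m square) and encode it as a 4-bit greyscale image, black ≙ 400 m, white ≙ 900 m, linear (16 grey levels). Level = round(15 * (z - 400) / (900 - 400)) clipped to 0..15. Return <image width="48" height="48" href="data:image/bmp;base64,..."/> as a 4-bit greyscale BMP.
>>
<image width="48" height="48" href="data:image/bmp;base64,Qk32BAAAAAAAAHYAAAAoAAAAMAAAADAAAAABAAQAAAAAAIAEAAATCwAAEwsAABAAAAAAAAAAAAAAABEREQAiIiIAMzMzAERERABVVVUAZmZmAHd3dwCIiIgAmZmZAKqqqgC7u7sAzMzMAN3d3QDu7u4A////ALqrzMy7qqmZmZmqqqqqqqvMzLu7u7zMzburvMy7uqmZmZqqqqqqqqu7u7u7u7vMzLu6u7zLupmZmaqqqqqqqqq7u7u7u7u7u7u7qqu7upiIiau7qqqqqqq7u7u7u7u7u7u7qpqqqYiIiau7uqqqqqu7u7u7u7u7u6u7upmIiIiIiau7u6qqqru7u7u7u7u7u6q7upiIiIiIiKu8y6qqqry7u7u7u7u7u6q7upiIiIiIiKu8zLqqq8zLu7u7u7u7u6qqqpiIiIiIiau8zMuqq83cu7u7u7u7u5mqmZiIiIiIiau8zMy7q83ty7u7u7u7u5mZmZiIiIiImau83d3Lu87u27u7u7u7u5mYiIiIiIiImau83e7cu83uy7u7u7u7u4iIiIiIiIiImau83e7cu83dy7u7u7u7u4iIiIiIiIiImaq83e7cu7zMu7u7u7u7u4d3eIiIiIiIiaq7zd3cy7u7u7u7u7u7u3d3eIiIiIiImaqrvM3MzMy7u7u7u7u7u3d3eImYiIiJmZqqq7u7zNy7u7u7u7u7u3d3eImYiImZmZmZqru7vM3Lu7u7u7u7u2d3eJmYiJmamZmZq8y7u8zLu7u7u7u7u2ZneIiIiJmqmZmavNy7u7zLu7zMzMu7u1ZmZ3iIiZqpmZmrzdy7u7zMu83t3czMu1VVVmZ3iJqqmaq8zMy7u7zMu83u3dzMu0RFVVZmeJqqq7zMzLu7u7vMu83d3MzLu0RERVVWd5q7vM3cy6q8zMvMu7vMy7u7qkRERFVWZ4m8zd3LqZms3cu7u6q7u6qqqkREREVVZnmrzMy6mIms3tu7uqqqqqqqqkREREVVZmeJqqqYiIms3ty6qqqpmZmZqkRERERVVmZ3iIiIiIms3dy6qZmZmZmZmkRERERFVmZmd3iIiImszMy6qZmZmZmZmkRERERFVmZnd3iIiImru7u7qZmZmZmZqkREVVVFZnd3d3d4iIiaqqu7qpmZmZmZqlVVVmVFZnd3d3d3iIiJmqu7upmZmZmZqlVVZmVFZmZmZmZneIiImaq7uqqpmZmZmlVWd2VFZmZmZVVWZ3d4mZq7uqqqqZmZmWZnd2VEZmZmVVVVZmd4iZq7uqu7qpmZmWZ3iGQ0VmZmZVREVWZniImruqu7uqmZmWd4h1Q0VWZmVVRERFVnd4mrqqvMuqqqmWeJl1MjRFRFVUQzNEVmd3iqqqvMu6qqqWeJh1MiMzMzNEMzM0VmZ3iqqrvMu7u7qWeJhkMiIiIiIjMyM1Z3d3iqu7vLu7u7qWeIhkMiIiIiIiIiNFd3d3iru7u7uqu7qVaIhlQyIiMzMiEiNGeHd3iru7u7uqq6qVZ4d2VDMzNDMyESNWiHd3iqu7u7qqqqmUVnd3ZUQzMzMiESNWeHd3iqq7u6qqqqmTRWd3dlQzIiIiERJGd3d3iaq7u6qqqqmTNFZ3dlMiERERERI1Z3d3iaq8y6maqqmTM0VWZlMhABERERI0Vnd4iau8y6mZqqmTMzRFVUMQAAAREREjVmd4mau8y6mZmqmQ=="/>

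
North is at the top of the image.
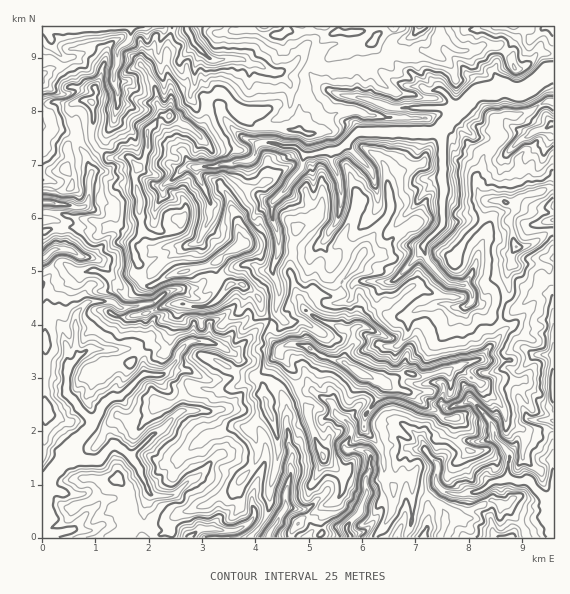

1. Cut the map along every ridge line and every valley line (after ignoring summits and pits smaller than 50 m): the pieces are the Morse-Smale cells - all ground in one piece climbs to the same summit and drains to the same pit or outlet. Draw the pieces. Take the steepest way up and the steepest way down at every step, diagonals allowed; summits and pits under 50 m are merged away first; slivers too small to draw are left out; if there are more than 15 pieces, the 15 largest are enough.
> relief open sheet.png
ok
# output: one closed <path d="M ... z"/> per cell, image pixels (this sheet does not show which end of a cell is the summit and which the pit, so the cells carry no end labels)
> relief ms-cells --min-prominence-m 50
<path d="M548 53l-11 0-5 8-11 8-5 0-5-10-7-6-7 8-3 8 0 4 8 14-6 4-19 2-22 20-16-6-42 2-33-11-28-4-17-11-12-14-4 6 2 12-6 16 2 22-2 5-40-4-6-5-2-10-12-2-18-18-8 4 14 28 14 14 17 7-3 11-6 6 1 8 9 26 9 6 6 0-3 15 7 17 0 22-5 12 0 6 5 11 1 12-2 17-7 6 3 6-3 11 10 13 8-4 19 1 16 11 21 5 19 13 8 2 12 6 24-10 16 4 26-7 31-11 3-3 20-25-2-14-13-3-8-9-5-2-2-2 0-8-6-7-18-3-4-2-16-18-6-12 3-10 13-12 4-8 0-61-1-23-3-6 14-14 19 18 13 3 10 7 4-8-4-6 0-10 5-4 28-4 17-11 9-1 0-46z"/><path d="M63 263l-21 10 0 264 129 1 2-18 3-5 32-10 11-8 13-4 25-33 0-19-8-12 10-11 10-5-3-13-4-5 1-10-5-8 23-28-10-9 0-19-2-2-9 7-25 27-4 0-16-10-23-2-11 8-7 15-10 10-19 0-2-17-8-8-4-1 9-3 11-12 3-18-4-11-31 3-7-5-17-1-10 4 0-12 10-12 3-9-5-2-14 3z"/><path d="M459 366l-36 11-16-4-23 10-7 17-12 16 0 13 16 19 4 17 0 11 9 12-3 25-16 24 31 0 7-20 0-27 19 8 13 14 0 15-4 8 0 3 30 0-1-7-9-11 6-3 4-7 18-9 16 4 20 24 2 9 26 0 1-107-21 0-25-6-7-21-22-22-10-5z"/><path d="M212 95l-7 5 1 19-4 10-5 5-28-19-9 2-13 14 0 20-13 25 7 24-2 15 3 12-1 8-8 9 1 11 4 8-3 12 9 10 7 1 21-12 31-7 12-5 2 11 7 8 5 4 14 0 16 14 3 13 7 7 8-6 2-17-1-12-5-11 0-6 5-12 0-22-7-17 3-15-6 0-9-6-9-26-1-8 6-6 3-11-17-7-14-14-6-11-2-7z"/><path d="M401 26l-168 0 0 2 2 2 17-1 15 6 13 0 7-5 6 3 19-3 15 5 10-4 28 0 6 3 4 5-3 4-13 2-11 5-9 1-14 8-9-1-9 9 0 2 12 14 17 11 33 5 20 8 50 0 16 6 22-20 19-2 6-4-8-14 3-12 8-9-6-6-15-1-11 5-10 1-7-1-17-15-6 18-13-2-7 4-6 0-30-18 3-4 16 0 6-5z"/><path d="M453 117l-14 14 3 6 1 23 0 61-4 8-13 12-3 10 6 12 16 18 4 2 18 3 6 7 0 8 2 2 5 2 8 9 12 3 3-16 6-8-2-21 4-7 0-10 6-8-3-3-1-13-4-11 6-13-2-4-10-2-16 0-5-4-4-6-1-15 5-9 1-11 11-12-9-6-13-3z"/><path d="M215 262l-12 5-31 7-21 12-10-1-10 9-11-3-9-13-12-7-4 10-10 12 1 10 21-2 8 2 4 4 31-3 4 11-3 18-11 12-9 3 4 1 8 8 2 17 19 0 10-10 7-15 11-8 23 2 16 10 4 0 34-34-7-7-3-13-16-14-14 0-5-4-7-8z"/><path d="M172 26l-129 0-1 78 17-2 12 3 9-4 9 0 4 3 1 9-3 27 8 10 15-29 4-16 0-13-4-11 11 1 35-13-2-18 3-12 2-10 8 1z"/><path d="M549 294l-14 0-24 20-10 3 2 14-4 6-19 22-16 4-5 4 10 10 10 5 22 22 7 21 16 5 12 1 18-2 0-132z"/><path d="M300 345l-16 1-5 5 0 4 16 17 4 23 8-4 6 0 16 10 8 14 10 6 4 6-1 10-5 8 0 3 4 3-2 17 13 5 1-2 5 5-1 7 2 10-8 20-12 14-24 0-11 4-2-12-3-2-6 2-7 9-3 9 84 1 14-19 5-19 0-12-9-12-3-25-7-11-10-11 0-13 12-16 6-12 0-4-12-7-8-2-19-13-21-5-14-10z"/><path d="M269 413l-10 5-10 11 8 12 1 15-4 9-15 16-2 7-5 5-16 5-8 7-32 10-3 5-1 18 79 0 7-9 11-18 1-24 8-28 0-19z"/><path d="M232 26l-44 0-1 5 7 13 17 15 32 0 5 4 11 2 16 8 8-2 12-8 4 0 8 6 9-11 9 1 14-8 9-1 11-5 13-2 3-4-10-8-28 0-10 4-15-5-11 3-14-3-7 5-13 0-15-6-17 1z"/><path d="M233 58l-16 3-6-2-2 2-4 19 6 13 10-2 18 18 12 2 2 10 6 5 40 4 2-5-2-22 6-16-2-12 3-7-7-5-4 0-12 8-8 2-16-8z"/><path d="M165 29l-2 0-5 22 3 17-36 14-11-1 4 11 0 13-4 16-15 28 10 9 18-1 12 10 8-16 0-20 13-14 8 0 2-2 1-27-4-12-1-19 5-26z"/><path d="M279 354l-8 6-13 17 5 8-1 10 4 5 0 5 11 28 1 26-8 28-1 24-7 13-11 12 1 2 39 0 3-10 7-9 8-3-5-6-4-1-15-1 1-19 5-14-1-11 3-8-7-32 0-21 11-6 2-4-4-21z"/>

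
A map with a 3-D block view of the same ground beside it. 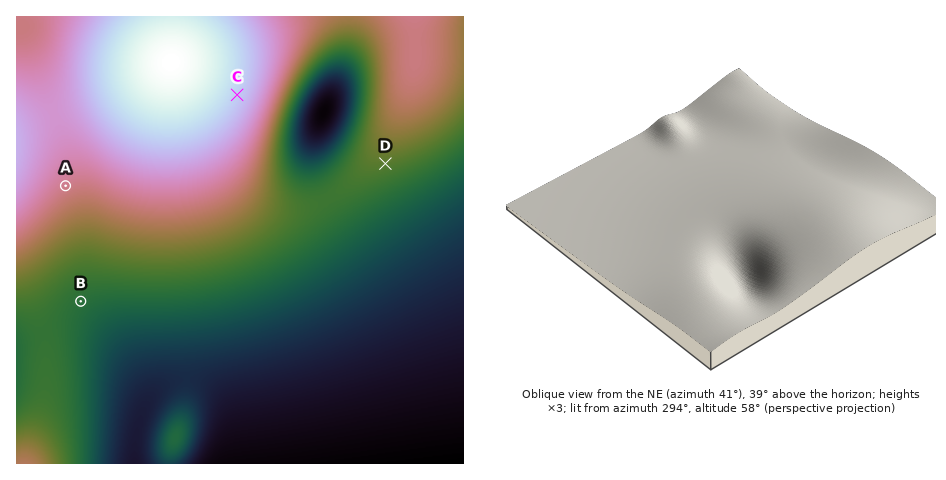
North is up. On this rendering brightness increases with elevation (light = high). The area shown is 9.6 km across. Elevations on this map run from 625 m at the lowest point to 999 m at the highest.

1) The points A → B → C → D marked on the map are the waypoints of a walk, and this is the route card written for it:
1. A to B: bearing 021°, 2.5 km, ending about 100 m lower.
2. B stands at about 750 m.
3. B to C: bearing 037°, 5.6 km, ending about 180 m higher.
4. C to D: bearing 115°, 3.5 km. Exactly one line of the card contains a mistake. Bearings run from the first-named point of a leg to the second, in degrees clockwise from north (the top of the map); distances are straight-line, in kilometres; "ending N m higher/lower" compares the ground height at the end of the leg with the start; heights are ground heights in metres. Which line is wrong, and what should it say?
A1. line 1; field bearing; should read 173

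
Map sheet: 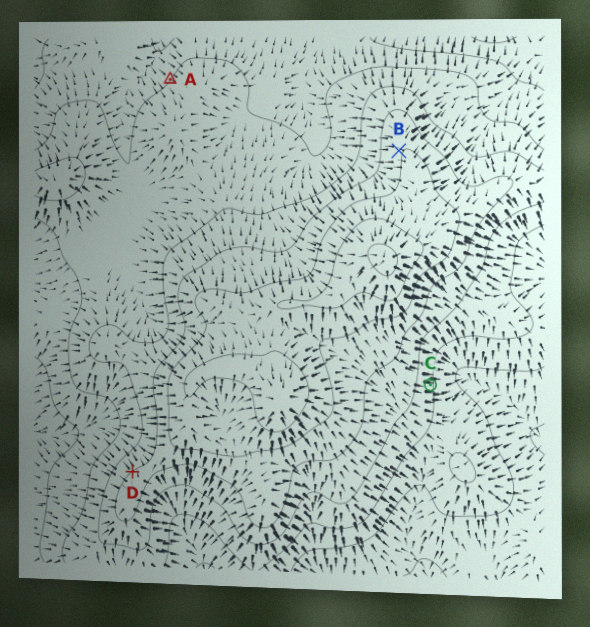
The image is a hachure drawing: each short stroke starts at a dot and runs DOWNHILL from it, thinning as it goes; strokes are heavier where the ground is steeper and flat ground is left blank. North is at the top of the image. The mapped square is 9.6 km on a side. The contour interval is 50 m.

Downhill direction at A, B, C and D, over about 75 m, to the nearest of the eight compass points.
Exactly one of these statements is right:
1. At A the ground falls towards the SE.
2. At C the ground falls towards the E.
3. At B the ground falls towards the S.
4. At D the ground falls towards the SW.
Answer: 2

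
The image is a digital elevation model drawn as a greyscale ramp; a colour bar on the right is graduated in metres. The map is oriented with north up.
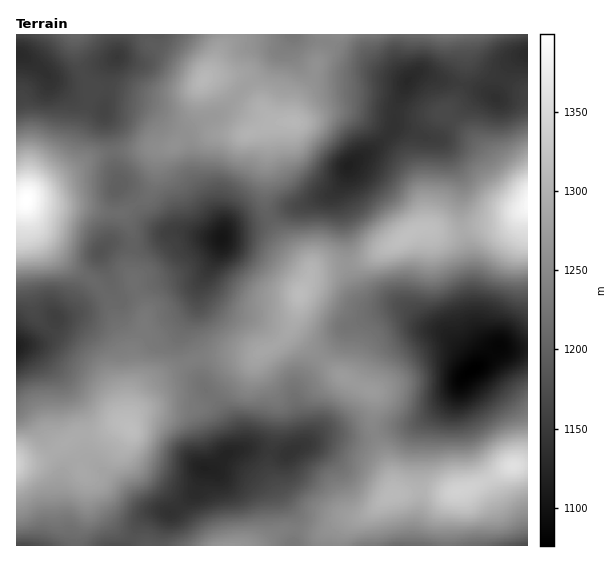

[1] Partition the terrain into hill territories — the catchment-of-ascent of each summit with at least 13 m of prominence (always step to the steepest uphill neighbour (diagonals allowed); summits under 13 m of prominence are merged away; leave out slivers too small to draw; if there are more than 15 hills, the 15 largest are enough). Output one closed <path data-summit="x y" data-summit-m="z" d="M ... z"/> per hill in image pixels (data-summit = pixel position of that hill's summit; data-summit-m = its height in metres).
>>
<path data-summit="513 465" data-summit-m="1360" d="M499 346l-38 34-6 13-14 14-16 12-15 7-21 3-23 8-41-2-36 18-10 12-2 19 8 19 10 14-2 28 234 1 1-198-23 1z"/><path data-summit="26 200" data-summit-m="1399" d="M21 34l-5 1 1 311 16-3 8-4 11-11 5-10 8-1 13-7 31-25 0-9-9-20 0-4 6-6 5-3 32 3 26-13-18-8-8-9-10-16-16-13 2-7-6-19-1-17-8-28 3-39 6-16-6 1-30 16-24 1-15-13-19-11 2-10z"/><path data-summit="299 295" data-summit-m="1314" d="M337 190l-8 5-28 11-14 3-21 10-25 6-14 5-6 9-2 12-7 13-13 23-3 21-11 19 0 10 10 18 9 33 12 13 17 30 1 20 23-2 21 5 9 0 10-5 6-6 0-15-8-32 5-13 20-26 16-13 14-19 36-15 18-2-11-3-23 0-5-3-8-9-9-24-4-46-8-27z"/><path data-summit="131 429" data-summit-m="1316" d="M206 271l-8 6-17 0-23 5-33 13-7 0-8-12-8 10-24 17-13 7-8 1-5 10-11 11-8 4-13 2 10 2 7 4 27 30 20 39 3 36 54 50 8 4 18 3 8-3 21-18 7-21 14-4 6-8 12-11-2-17-17-30-12-13-9-33-10-18 0-10 11-19 3-21z"/><path data-summit="203 80" data-summit-m="1309" d="M291 34l-174 1 0 22-9 14-4 33 0 12 5 15 4 30 6 19-2 7 16 13 10 16 14 13 9 4 16-2 27 7 14-1-2-10-29-52-3-30-4-9-5-4 5 1 14-11 20-8 31-32 17-13 9-14 13-15z"/><path data-summit="294 123" data-summit-m="1307" d="M293 34l-26 35-17 13-31 32-20 8-12 9-6 2 4 3 4 9 3 30 17 33 8 11 6 16 10-8 33-8 21-10 18-4 26-11 12-11 5-16 33-24 12-15 3-21 10-25-32-7-52 2-13-4-8-6-6-11z"/><path data-summit="527 204" data-summit-m="1390" d="M527 55l-12 4-6 6-10 20-4 13-9-4-11 4-27 26-8 12-5 3 6 2 6 7 14 32 0 44 10 37 1 40 4 26 5 10 9 9 9 0 6 3 23-2z"/><path data-summit="406 236" data-summit-m="1319" d="M401 127l-7 0-13 16-30 20-3 4-4 14-7 10-1 5 8 27 5 52 8 18 8 9 16 4 12-1 13 4 20 17 20 8 21 21 6 12 4 0 20-19-7-2-9-9-6-16-4-60-8-30-3-20 1-31-14-32-6-7-18-4z"/><path data-summit="17 464" data-summit-m="1343" d="M25 346l-9 1 0 198 113 1 12-26 8-6 10-3-10-1-8-4-54-50-3-36-8-19-15-24-14-16-10-10z"/><path data-summit="343 377" data-summit-m="1273" d="M403 309l-17 1-36 15-14 19-16 13-20 26-5 13 8 32 0 15-2 3 24-11 41 2 23-8 25-4 27-18 14-14 6-13 14-12-8-13-21-21-23-9z"/><path data-summit="230 545" data-summit-m="1267" d="M257 449l-24 2-7 4-9 12-12 2-9 23-28 23-8 20-1 10 134 1 2-29-10-14-8-19 0-15 10-14z"/><path data-summit="446 35" data-summit-m="1221" d="M527 34l-126 0-2 26 10 19 12-6 16 6 44 11 14 8 4-13 10-20 6-6 13-4z"/><path data-summit="75 35" data-summit-m="1206" d="M117 34l-95 0-3 21 19 11 15 13 18 0 10-2 36-19z"/>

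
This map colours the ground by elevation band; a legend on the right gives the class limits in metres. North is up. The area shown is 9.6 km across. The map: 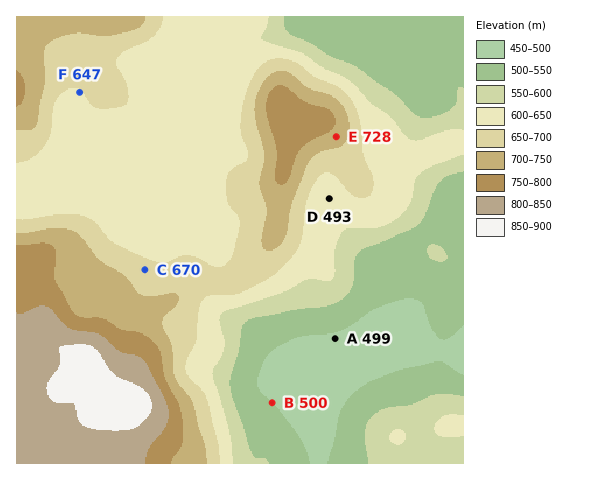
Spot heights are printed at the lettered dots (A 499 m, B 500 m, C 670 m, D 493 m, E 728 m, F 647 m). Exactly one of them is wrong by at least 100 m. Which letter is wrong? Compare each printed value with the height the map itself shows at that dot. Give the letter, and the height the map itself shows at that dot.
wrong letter D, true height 618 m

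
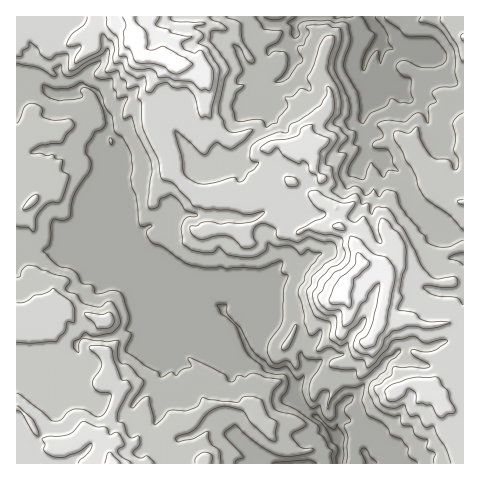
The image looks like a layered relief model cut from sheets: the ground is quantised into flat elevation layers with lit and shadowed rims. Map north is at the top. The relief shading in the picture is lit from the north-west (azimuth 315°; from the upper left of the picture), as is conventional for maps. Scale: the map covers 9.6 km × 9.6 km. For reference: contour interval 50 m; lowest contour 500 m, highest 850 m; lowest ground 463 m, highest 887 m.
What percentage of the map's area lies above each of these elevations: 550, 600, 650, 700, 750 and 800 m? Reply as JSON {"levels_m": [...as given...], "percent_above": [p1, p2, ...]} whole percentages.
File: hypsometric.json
{"levels_m": [550, 600, 650, 700, 750, 800], "percent_above": [95, 75, 53, 31, 12, 4]}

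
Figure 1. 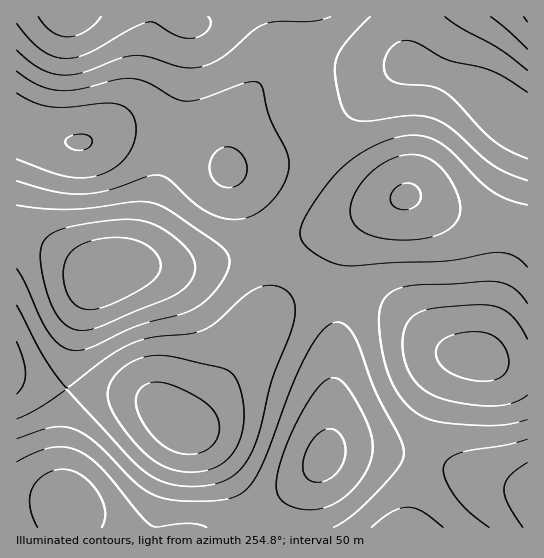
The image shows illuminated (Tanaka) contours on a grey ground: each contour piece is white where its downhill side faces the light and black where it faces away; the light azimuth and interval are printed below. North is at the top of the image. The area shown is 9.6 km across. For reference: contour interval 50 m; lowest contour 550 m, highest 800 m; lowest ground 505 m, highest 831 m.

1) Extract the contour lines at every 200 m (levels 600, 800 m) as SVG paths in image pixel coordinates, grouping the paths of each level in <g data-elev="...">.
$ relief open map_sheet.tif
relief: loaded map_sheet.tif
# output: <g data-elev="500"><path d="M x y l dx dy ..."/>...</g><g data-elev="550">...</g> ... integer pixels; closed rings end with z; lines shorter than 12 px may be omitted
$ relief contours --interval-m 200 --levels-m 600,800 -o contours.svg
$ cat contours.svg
<g data-elev="600"><path d="M523 527l-15-24-4-14 2-7 4-7 17-12"/><path d="M299 509l-13-5-8-9-2-12 4-18 13-35 17-31 15-18 6-3 6 0 6 5 7 8 17 31 5 20-1 17-4 11-8 12-9 10-9 8-10 5-10 4-11 1z"/><path d="M17 462l17-9 15-5 13-1 12 2 12 6 13 11 40 48 12 12 7 1 32-4 10 2 6 2"/><path d="M78 330l-11-4-8-8-7-12-6-16-5-21-1-16 3-11 7-7 13-6 23-5 32-4 20 0 13 3 14 7 14 11 11 12 5 10 0 10-5 9-9 9-14 8-66 27-12 4z"/><path d="M390 239l-21-4-14-10-3-6-2-6 1-8 3-10 6-10 8-10 19-14 11-4 11-2 9 0 9 3 15 11 12 17 6 17 0 8-2 7-8 11-16 7-20 4z"/><path d="M208 17l3 5-1 5-5 6-8 4-8 1-10-1-24-14-6-1-19 7-41 24-11 4-11 1-13-2-12-6-12-10-13-16"/></g><g data-elev="800"><path d="M184 454l17-1 8-4 5-5 4-7 1-8 0-8-3-7-5-7-8-6-25-14-19-5-13 3-8 6-2 8 1 10 5 12 8 12 11 11 10 6z"/><path d="M475 381l19-1 7-3 5-4 2-7 1-7-2-8-5-8-11-8-14-3-21 2-14 7-5 5-1 7 1 6 4 6 13 10z"/><path d="M75 150l8 0 6-2 3-5-1-5-4-3-6-1-8 1-6 3-2 3 1 4z"/></g>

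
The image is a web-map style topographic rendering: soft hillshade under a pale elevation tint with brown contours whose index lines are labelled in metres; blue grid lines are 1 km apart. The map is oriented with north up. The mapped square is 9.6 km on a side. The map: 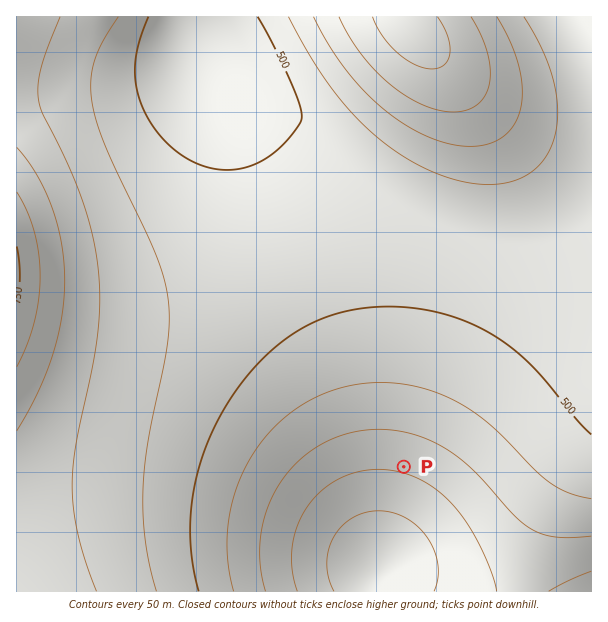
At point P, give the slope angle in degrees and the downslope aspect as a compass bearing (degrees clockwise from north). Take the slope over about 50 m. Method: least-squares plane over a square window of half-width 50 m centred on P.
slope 4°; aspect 195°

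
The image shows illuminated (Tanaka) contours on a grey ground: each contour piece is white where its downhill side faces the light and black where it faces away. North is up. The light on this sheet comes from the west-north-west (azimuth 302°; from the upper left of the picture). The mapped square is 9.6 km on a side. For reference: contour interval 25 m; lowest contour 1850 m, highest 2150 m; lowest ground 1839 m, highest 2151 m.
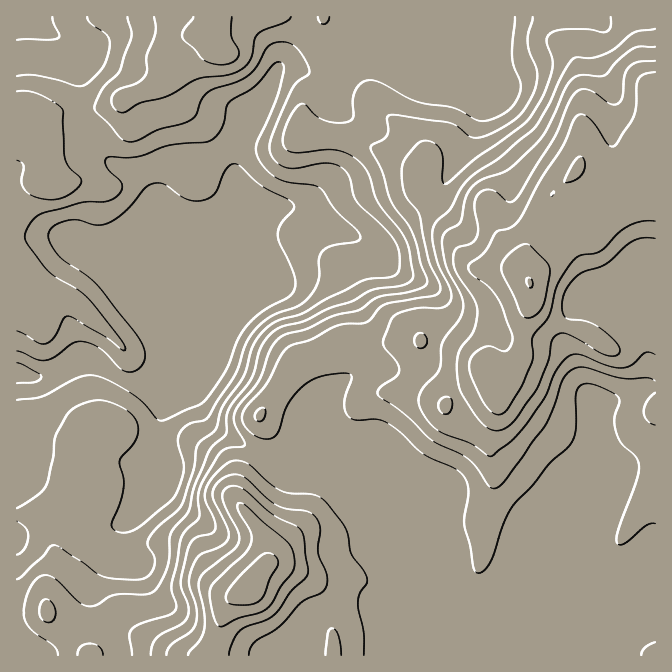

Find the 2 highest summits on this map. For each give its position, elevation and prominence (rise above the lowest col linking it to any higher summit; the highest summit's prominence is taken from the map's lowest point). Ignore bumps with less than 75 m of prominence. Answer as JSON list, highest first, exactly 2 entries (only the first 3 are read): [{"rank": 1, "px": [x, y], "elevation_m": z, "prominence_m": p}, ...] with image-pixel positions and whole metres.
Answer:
[{"rank": 1, "px": [530, 283], "elevation_m": 2151, "prominence_m": 312}, {"rank": 2, "px": [252, 587], "elevation_m": 2115, "prominence_m": 121}]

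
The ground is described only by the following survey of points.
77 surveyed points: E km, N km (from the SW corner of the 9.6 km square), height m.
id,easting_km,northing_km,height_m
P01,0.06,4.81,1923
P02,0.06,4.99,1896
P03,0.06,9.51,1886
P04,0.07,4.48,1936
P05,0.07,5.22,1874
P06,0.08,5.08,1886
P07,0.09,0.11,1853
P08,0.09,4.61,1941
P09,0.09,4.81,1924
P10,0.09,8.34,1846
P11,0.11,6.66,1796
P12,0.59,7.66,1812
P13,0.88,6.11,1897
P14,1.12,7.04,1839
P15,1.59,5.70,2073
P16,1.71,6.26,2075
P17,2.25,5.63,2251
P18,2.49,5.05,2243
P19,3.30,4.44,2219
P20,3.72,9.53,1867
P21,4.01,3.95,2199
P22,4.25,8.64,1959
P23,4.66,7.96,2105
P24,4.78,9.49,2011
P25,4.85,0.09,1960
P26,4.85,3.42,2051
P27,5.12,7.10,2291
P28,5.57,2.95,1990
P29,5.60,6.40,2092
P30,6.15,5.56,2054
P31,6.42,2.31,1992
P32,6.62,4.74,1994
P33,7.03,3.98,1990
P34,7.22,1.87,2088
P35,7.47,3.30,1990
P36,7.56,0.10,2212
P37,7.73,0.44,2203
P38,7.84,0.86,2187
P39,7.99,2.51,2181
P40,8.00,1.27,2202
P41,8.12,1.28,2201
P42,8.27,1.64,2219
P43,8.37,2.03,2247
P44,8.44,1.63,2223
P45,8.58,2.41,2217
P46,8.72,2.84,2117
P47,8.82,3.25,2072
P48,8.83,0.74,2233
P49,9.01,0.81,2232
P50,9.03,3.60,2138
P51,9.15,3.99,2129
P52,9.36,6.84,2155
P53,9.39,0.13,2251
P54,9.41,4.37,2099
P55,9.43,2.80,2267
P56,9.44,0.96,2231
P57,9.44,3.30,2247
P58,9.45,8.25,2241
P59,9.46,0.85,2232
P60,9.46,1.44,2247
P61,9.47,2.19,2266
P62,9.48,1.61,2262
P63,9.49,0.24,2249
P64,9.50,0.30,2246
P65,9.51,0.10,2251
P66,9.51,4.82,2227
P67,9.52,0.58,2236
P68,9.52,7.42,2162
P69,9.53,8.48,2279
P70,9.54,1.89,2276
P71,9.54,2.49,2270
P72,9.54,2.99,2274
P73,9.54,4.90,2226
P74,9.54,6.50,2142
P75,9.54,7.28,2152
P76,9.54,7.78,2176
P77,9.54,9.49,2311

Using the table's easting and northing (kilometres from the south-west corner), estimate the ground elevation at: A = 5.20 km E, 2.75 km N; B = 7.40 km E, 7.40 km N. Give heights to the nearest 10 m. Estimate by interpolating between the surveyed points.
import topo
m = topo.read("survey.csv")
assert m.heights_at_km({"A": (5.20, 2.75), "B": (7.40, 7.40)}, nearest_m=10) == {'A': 2030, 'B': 2150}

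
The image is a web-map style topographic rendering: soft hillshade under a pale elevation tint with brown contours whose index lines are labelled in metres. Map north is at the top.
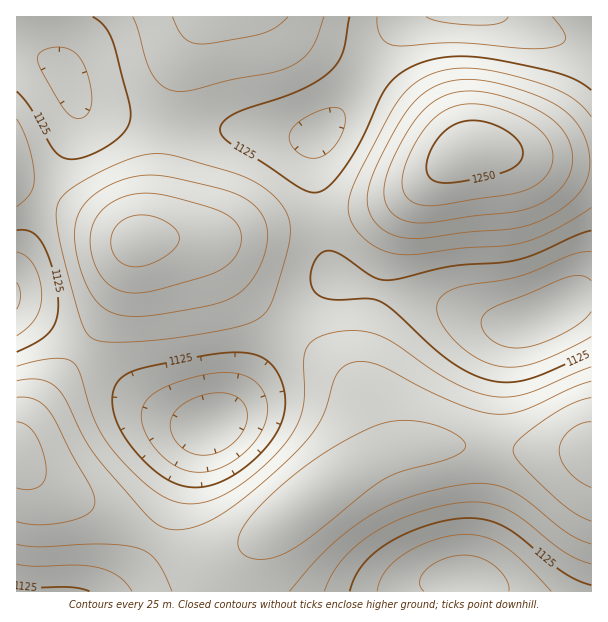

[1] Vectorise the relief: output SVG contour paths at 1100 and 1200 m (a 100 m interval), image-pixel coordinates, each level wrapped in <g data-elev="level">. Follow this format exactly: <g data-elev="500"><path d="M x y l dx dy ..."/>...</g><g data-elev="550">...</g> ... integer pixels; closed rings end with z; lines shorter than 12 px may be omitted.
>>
<g data-elev="1100"><path d="M377 591l3-10 5-9 8-9 12-9 14-8 16-6 15-4 15-2 21 3 18 9 19 15 28 30"/><path d="M191 472l-11-4-10-6-11-9-8-10-7-12-2-11 0-9 3-9 7-7 12-7 18-7 20-6 16-2 13 0 12 2 9 4 11 11 4 15-1 15-8 17-14 16-18 12-17 6z"/><path d="M591 337l-31 16-26 10-18 4-18-1-21-8-19-14-16-20-4-9-1-7 1-6 3-5 14-9 61-11 18-6 38-16 10-3 9 0"/><path d="M17 252l10 5 7 9 6 13 2 17-2 12-5 10-7 9-11 9"/><path d="M309 158l-10-5-7-7-3-9 3-8 9-9 16-8 15-4 9 1 4 5 0 8-2 10-5 10-6 7-8 6-7 3z"/><path d="M74 118l-6-5-6-7-23-40-1-10 6-6 13-3 12 2 9 7 7 10 6 21 0 18-2 7-5 5-4 2z"/><path d="M552 17l12 15 1 4 0 5-4 3-7 3-20 2-75-6-55 3-11-1-7-3-5-6-4-9 0-10"/></g><g data-elev="1200"><path d="M251 558l18 1 21-8 22-15 69-55 20-9 36-10 17-6 10-6 1-3 0-4-8-8-14-7-17-5-18-3-13 1-14 3-33 15-27 16-25 19-25 21-20 21-10 15-3 12 3 9z"/><path d="M17 522l24 3 30-4 18-8 5-6 1-6-5-15-41-75-7-7-7-5-9-2-9 0"/><path d="M591 398l-19 6-26 15-26 19-5 6-2 6 2 6 5 8 34 33 19 15 18 9"/><path d="M129 293l14 0 16-4 47-13 16-7 11-9 7-12 1-12-3-11-8-8-12-7-56-15-13-2-14 1-12 3-12 6-10 9-8 12-3 13 1 15 5 16 9 13 11 8z"/><path d="M411 222l20 1 42-7 40-4 17-4 13-6 17-13 6-7 4-9 2-18-5-18-9-12-13-11-18-9-24-9-20-4-16-1-15 2-14 6-15 11-13 18-16 28-9 24-1 17 5 12 9 8z"/></g>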